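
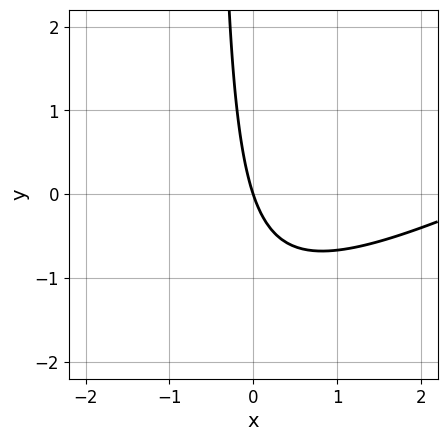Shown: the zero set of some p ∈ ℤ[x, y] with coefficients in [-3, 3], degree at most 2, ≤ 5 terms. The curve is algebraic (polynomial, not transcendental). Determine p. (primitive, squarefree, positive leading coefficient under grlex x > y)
The degree is 2 — the shape is more complex than any degree-1 curve.
Checking where it meets the axes: it crosses the x-axis at the gridline x = 0; it meets the y-axis at y = 0 (among the integer gridlines).
These observations pin down the coefficients.

x^2 - 2*x*y - 3*x - y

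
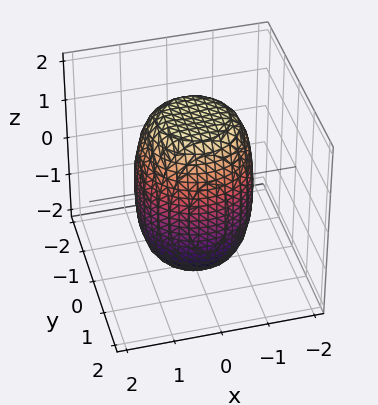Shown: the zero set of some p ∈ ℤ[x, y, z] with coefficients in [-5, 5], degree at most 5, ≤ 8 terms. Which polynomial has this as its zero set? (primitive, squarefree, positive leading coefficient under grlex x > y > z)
2*x^4 + 4*x^2*y^2 + 2*y^4 - x^2 - y^2 + z^2 - 3

(a) The degree is 4 — the shape is more complex than any degree-3 surface.
(b) Symmetries: every cross-section ⟂ z is a circle, so x, y appear only via x² + y².
(c) Observable constraints: a circular section at z = 1 has radius between 1 and 2.
(d) Together with the visible shape, these determine p as stated.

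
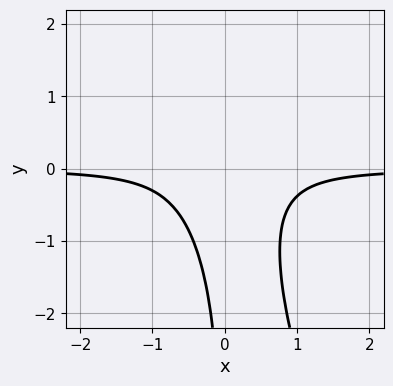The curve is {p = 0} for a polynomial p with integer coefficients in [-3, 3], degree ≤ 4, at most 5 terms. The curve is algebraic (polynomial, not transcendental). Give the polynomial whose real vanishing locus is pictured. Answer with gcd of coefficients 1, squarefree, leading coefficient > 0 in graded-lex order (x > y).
(a) deg p = 3.
(b) From the visible intercepts: it misses every integer gridline on the x-axis; the curve avoids every integer y-axis point in the box.
(c) These observations pin down the coefficients.

3*x^2*y + x*y^2 + 1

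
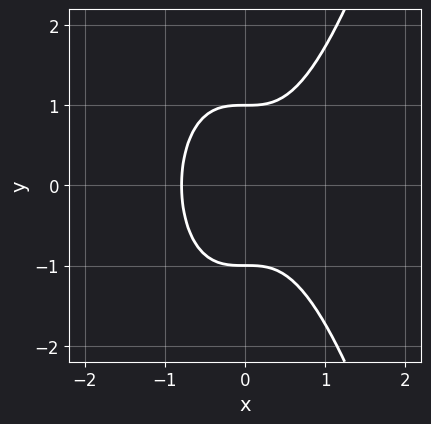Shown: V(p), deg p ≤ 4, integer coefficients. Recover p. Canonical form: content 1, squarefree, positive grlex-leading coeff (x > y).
(a) Degree: a generic line meets the curve in up to 3 points, so deg p = 3.
(b) Symmetries: it's symmetric under y → −y, forcing even powers of y.
(c) From the visible intercepts: the y-axis gridline crossings are at y ∈ {-1, 1}.
(d) The integer polynomial consistent with all of this is the stated p.

2*x^3 - y^2 + 1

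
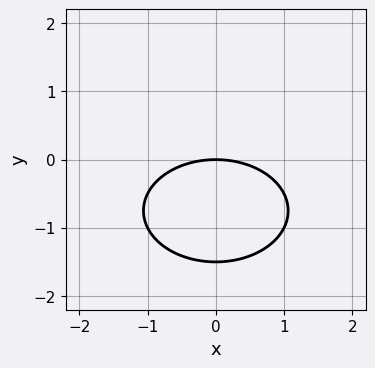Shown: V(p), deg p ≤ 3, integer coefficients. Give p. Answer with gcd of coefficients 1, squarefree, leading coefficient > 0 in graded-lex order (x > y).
(a) The degree is 2 — a generic line meets the curve in up to 2 points.
(b) Symmetries: the x ↦ −x reflection is a symmetry, so x appears only in even powers.
(c) Checking where it meets the axes: one x-axis crossing is at x = 0; it meets the y-axis at y = 0 (among the integer gridlines).
(d) Matching integer coefficients to the picture gives p.

x^2 + 2*y^2 + 3*y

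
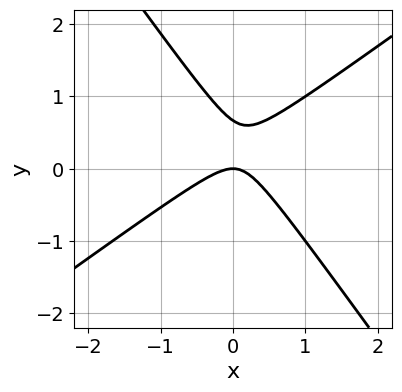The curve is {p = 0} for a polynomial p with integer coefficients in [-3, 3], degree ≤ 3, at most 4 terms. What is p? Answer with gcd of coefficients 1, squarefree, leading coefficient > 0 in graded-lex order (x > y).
3*x^2 - 2*x*y - 3*y^2 + 2*y

(a) deg p = 2.
(b) From the visible intercepts: one x-axis crossing is at x = 0; it crosses the y-axis at the gridline y = 0.
(c) The integer polynomial consistent with all of this is the stated p.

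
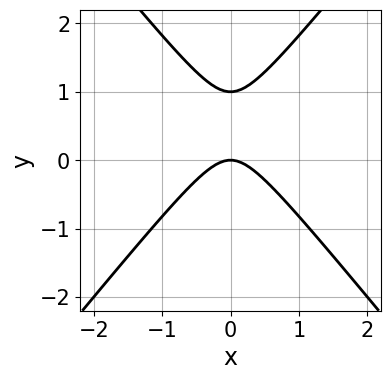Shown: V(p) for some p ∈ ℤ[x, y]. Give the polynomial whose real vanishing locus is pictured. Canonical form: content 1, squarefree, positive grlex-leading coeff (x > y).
3*x^2 - 2*y^2 + 2*y

(a) Degree: the shape is more complex than any degree-1 curve, so deg p = 2.
(b) Symmetries: it's symmetric under x → −x, forcing even powers of x.
(c) From the visible intercepts: it meets the x-axis at x = 0 (among the integer gridlines); among the integer gridlines, it crosses the y-axis at y ∈ {0, 1}.
(d) Putting this together gives p.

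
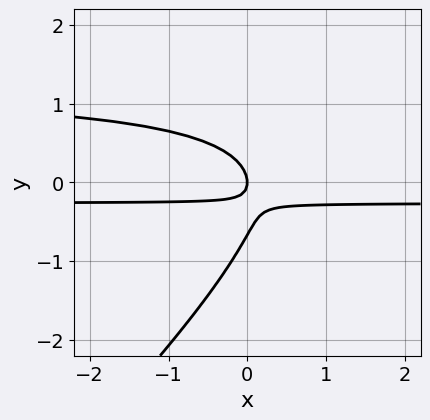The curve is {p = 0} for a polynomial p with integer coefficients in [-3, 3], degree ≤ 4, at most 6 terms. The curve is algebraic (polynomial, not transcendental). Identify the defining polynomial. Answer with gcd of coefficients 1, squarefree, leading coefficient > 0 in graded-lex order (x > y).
First, deg p = 3. A generic line meets the curve in up to 3 points.
Next, checking where it meets the axes: one x-axis crossing is at x = 0; it crosses the y-axis at the gridline y = 0.
Finally, matching integer coefficients to the picture gives p.

3*x*y^2 - 3*y^3 - 3*x*y - 2*y^2 - x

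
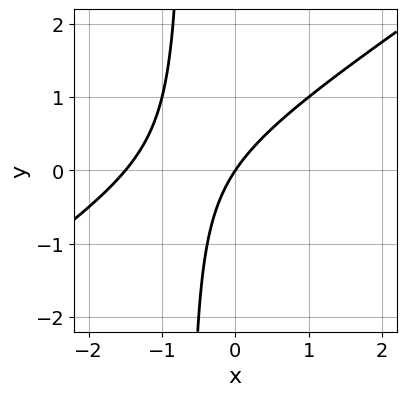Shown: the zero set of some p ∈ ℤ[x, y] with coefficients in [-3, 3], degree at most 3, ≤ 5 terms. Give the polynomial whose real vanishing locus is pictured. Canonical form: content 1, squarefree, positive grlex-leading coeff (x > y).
2*x^2 - 3*x*y + 3*x - 2*y

1. deg p = 2. A generic line meets the curve in up to 2 points.
2. From the visible intercepts: it meets the y-axis at y = 0 (among the integer gridlines); it crosses the x-axis at the gridline x = 0.
3. Fitting integer coefficients to these (and the overall shape) gives p.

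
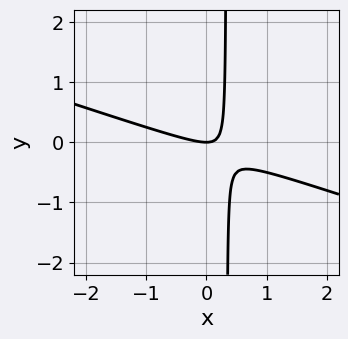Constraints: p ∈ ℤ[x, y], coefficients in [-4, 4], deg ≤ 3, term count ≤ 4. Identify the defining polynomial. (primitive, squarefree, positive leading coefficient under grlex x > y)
(a) The degree is 2 — the shape is more complex than any degree-1 curve.
(b) Observable constraints: it meets the x-axis at x = 0 (among the integer gridlines); it crosses the y-axis at the gridline y = 0.
(c) Putting this together gives p.

x^2 + 3*x*y - y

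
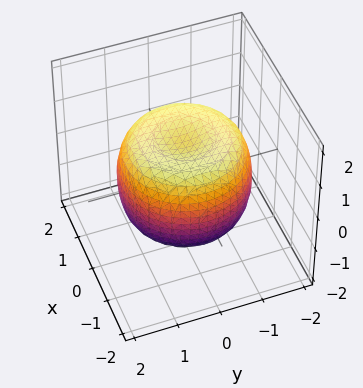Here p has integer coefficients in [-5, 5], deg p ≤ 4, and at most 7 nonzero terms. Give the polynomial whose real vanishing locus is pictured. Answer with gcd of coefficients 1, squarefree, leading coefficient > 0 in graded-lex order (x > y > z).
First, the degree is 4 — a generic line meets the surface in up to 4 points.
Then, symmetries: rotational symmetry about the z-axis ⇒ p depends on x, y only through x² + y².
Then, checking where it meets the axes: the z-axis gridline crossings are at z ∈ {-1, 1}; a circular section at z = 1 has radius between 1 and 2.
Finally, these observations pin down the coefficients.

2*x^4 + 4*x^2*y^2 + 2*y^4 - 3*x^2 - 3*y^2 + 3*z^2 - 3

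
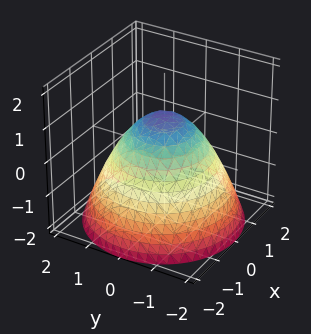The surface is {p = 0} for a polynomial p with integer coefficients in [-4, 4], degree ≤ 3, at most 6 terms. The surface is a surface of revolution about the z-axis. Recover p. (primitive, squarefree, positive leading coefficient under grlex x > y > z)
The degree is 2 — no degree-1 surface has this shape.
Symmetries: the surface is invariant under rotation about z: p = q(x² + y², z).
From the visible intercepts: a circular section at z = -1 has radius between 1 and 2; it crosses the z-axis at the gridline z = 1.
Fitting integer coefficients to these (and the overall shape) gives p.

2*x^2 + 2*y^2 + 3*z - 3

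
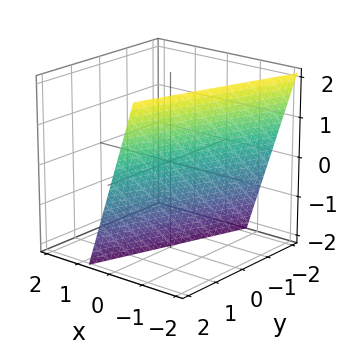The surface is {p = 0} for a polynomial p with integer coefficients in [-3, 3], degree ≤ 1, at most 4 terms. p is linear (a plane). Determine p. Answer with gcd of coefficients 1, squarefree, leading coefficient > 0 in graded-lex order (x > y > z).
deg p = 1. Every cross-section is a straight line — this is a plane.
Reading off the gridlines: it meets the z-axis at z = -2 (among the integer gridlines); one y-axis crossing is at y = 2.
Putting this together gives p.

3*x - y + z + 2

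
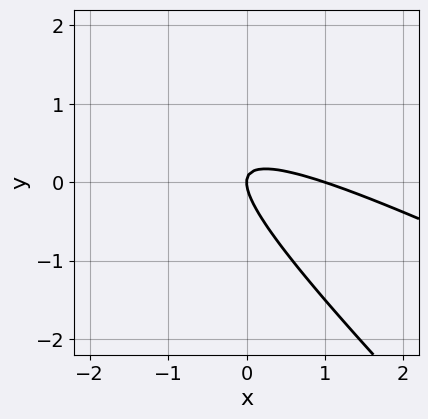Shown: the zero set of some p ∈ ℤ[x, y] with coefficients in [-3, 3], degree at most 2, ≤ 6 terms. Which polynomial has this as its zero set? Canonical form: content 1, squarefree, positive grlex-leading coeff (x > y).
Degree: a generic line meets the curve in up to 2 points, so deg p = 2.
Reading off the gridlines: it meets the y-axis at y = 0 (among the integer gridlines); among the integer gridlines, it crosses the x-axis at x ∈ {0, 1}.
Solving for integer coefficients yields p as stated.

x^2 + 3*x*y + 2*y^2 - x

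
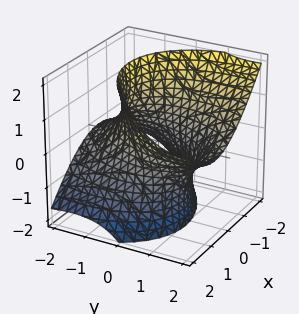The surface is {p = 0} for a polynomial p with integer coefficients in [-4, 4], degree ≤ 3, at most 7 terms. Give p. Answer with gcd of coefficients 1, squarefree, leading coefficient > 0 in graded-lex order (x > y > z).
(a) Degree: the shape is more complex than any degree-1 surface, so deg p = 2.
(b) From the axis intercepts and sections: the surface avoids every integer z-axis point in the box.
(c) Together with the visible shape, these determine p as stated.

2*x^2 - x*y + y^2 - 3*y*z - z^2 - 3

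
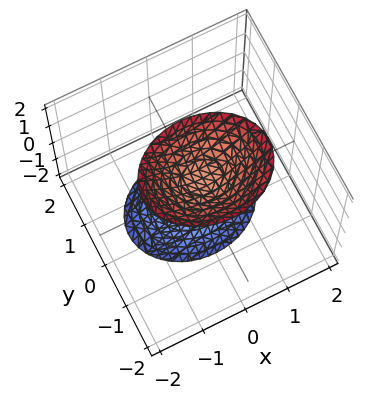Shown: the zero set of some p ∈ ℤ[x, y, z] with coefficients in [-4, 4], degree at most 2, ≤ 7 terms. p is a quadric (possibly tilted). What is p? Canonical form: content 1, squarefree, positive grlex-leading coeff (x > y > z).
2*x^2 + 3*y^2 + y*z - z^2 + 1

The picture has 2 separate pieces. They look like related sheets of one shape, so recover p as a whole.
The degree is 2 — no degree-1 surface has this shape.
Observable constraints: no y-intercept at any integer in the box; among the integer gridlines, it crosses the z-axis at z ∈ {-1, 1}; it misses every integer gridline on the x-axis.
Fitting integer coefficients to these (and the overall shape) gives p.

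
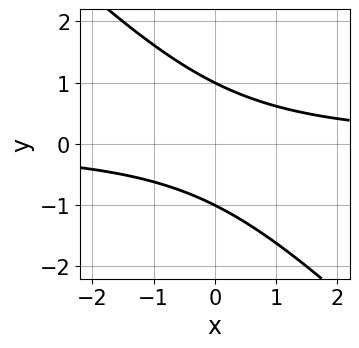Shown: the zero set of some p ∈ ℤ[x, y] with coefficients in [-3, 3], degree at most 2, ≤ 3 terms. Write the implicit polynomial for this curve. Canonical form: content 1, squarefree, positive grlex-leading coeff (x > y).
x*y + y^2 - 1

deg p = 2. The shape is more complex than any degree-1 curve.
From the visible intercepts: among the integer gridlines, it crosses the y-axis at y ∈ {-1, 1}; no x-intercept at any integer in the box.
Together with the visible shape, these determine p as stated.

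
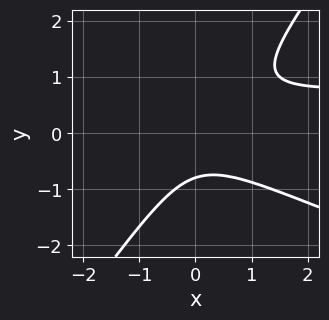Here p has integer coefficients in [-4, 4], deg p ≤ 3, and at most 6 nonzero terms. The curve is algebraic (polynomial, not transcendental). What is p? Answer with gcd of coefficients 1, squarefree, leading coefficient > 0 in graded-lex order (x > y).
First, deg p = 3.
Then, against the integer gridlines: it misses every integer gridline on the x-axis.
Finally, together with the visible shape, these determine p as stated.

x^2*y + 2*x*y^2 - 2*y^3 - x^2 - 1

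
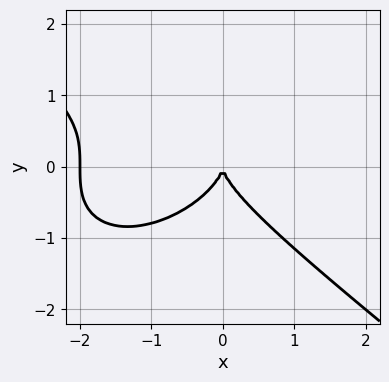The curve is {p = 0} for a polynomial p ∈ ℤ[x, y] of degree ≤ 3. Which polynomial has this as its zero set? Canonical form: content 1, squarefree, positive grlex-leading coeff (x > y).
1. The degree is 3 — no degree-2 curve has this shape.
2. From the axis intercepts and sections: among the integer gridlines, it crosses the x-axis at x ∈ {-2, 0}; one y-axis crossing is at y = 0.
3. Matching integer coefficients to the picture gives p.

x^3 + 2*y^3 + 2*x^2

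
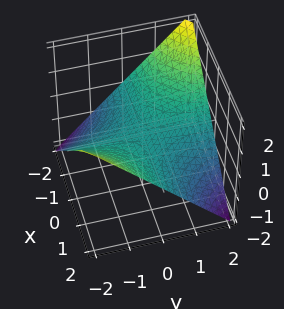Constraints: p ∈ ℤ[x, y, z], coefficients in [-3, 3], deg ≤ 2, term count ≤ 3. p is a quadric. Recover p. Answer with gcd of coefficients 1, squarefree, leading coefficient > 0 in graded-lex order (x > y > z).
(a) The degree is 2 — a saddle surface; a quadric.
(b) Reading off the gridlines: every point of the y-axis in the box is on the surface; it meets the z-axis at z = 0 (among the integer gridlines); every point of the x-axis in the box is on the surface.
(c) Fitting integer coefficients to these (and the overall shape) gives p.

x*y + 2*z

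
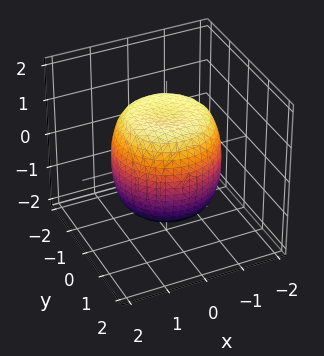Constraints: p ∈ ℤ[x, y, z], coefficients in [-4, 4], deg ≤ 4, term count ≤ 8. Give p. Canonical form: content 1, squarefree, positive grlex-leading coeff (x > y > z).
2*x^4 + 4*x^2*y^2 + 2*y^4 - 2*x^2 - 2*y^2 + 2*z^2 - 3

(a) deg p = 4.
(b) Symmetry: the surface is invariant under rotation about z: p = q(x² + y², z).
(c) Against the integer gridlines: a circular section at z = 1 has radius between 1 and 2.
(d) Matching integer coefficients to the picture gives p.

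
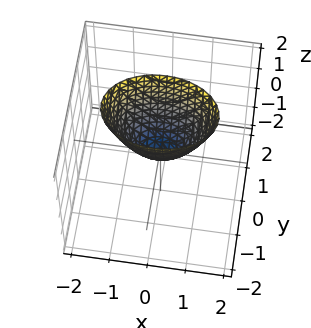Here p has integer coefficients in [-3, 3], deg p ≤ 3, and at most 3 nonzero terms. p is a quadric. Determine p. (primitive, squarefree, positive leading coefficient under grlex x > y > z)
First, deg p = 2. A single bowl opening along one axis; a quadric.
Next, symmetries: it's symmetric under x → −x, forcing even powers of x; mirror symmetry y ↦ −y ⇒ only even powers of y.
Then, reading off the gridlines: it crosses the z-axis at the gridline z = 0; it crosses the x-axis at the gridline x = 0; it crosses the y-axis at the gridline y = 0.
Finally, matching integer coefficients to the picture gives p.

x^2 + 2*y^2 - z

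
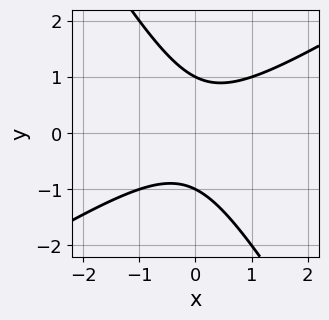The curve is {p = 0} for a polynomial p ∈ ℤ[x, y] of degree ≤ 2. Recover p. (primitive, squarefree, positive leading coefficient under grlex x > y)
Degree: a generic line meets the curve in up to 2 points, so deg p = 2.
Observable constraints: it misses every integer gridline on the x-axis; among the integer gridlines, it crosses the y-axis at y ∈ {-1, 1}.
These observations pin down the coefficients.

x^2 - x*y - y^2 + 1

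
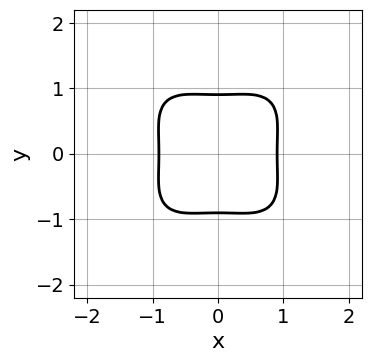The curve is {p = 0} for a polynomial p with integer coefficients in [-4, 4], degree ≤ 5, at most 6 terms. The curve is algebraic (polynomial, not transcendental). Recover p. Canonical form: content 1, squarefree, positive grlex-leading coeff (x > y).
(a) Degree: a generic line meets the curve in up to 4 points, so deg p = 4.
(b) Symmetries: mirror symmetry y ↦ −y ⇒ only even powers of y; the x ↦ −x reflection is a symmetry, so x appears only in even powers.
(c) Putting this together gives p.

3*x^4 - x^2*y^2 + 3*y^4 - 2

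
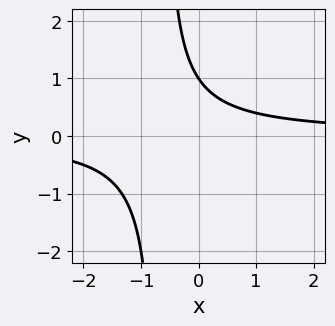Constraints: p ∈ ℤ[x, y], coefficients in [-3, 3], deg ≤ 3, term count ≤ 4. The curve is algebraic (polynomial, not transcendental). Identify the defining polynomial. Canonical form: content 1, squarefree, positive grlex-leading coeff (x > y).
(a) deg p = 2. A generic line meets the curve in up to 2 points.
(b) From the axis intercepts and sections: it misses every integer gridline on the x-axis; it crosses the y-axis at the gridline y = 1.
(c) Solving for integer coefficients yields p as stated.

3*x*y + 2*y - 2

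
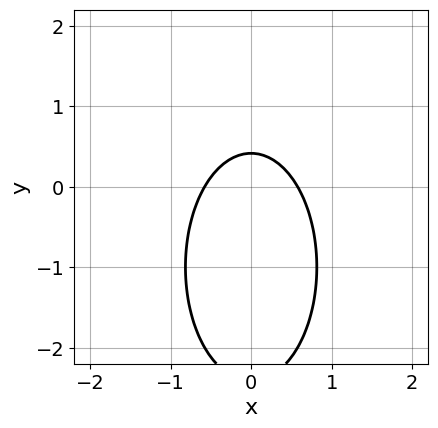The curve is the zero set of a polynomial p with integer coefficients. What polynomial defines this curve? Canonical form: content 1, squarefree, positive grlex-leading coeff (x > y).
1. The degree is 2 — the shape is more complex than any degree-1 curve.
2. Symmetries: mirror symmetry x ↦ −x ⇒ only even powers of x.
3. Matching integer coefficients to the picture gives p.

3*x^2 + y^2 + 2*y - 1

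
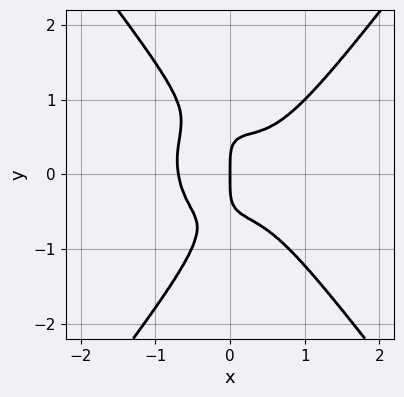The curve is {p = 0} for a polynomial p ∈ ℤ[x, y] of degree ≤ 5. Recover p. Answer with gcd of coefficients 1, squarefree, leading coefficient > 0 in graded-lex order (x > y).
3*x^4 - y^4 - x^2*y - 2*x*y^2 + x

1. The degree is 4 — a generic line meets the curve in up to 4 points.
2. From the visible intercepts: it crosses the x-axis at the gridline x = 0; one y-axis crossing is at y = 0.
3. Fitting integer coefficients to these (and the overall shape) gives p.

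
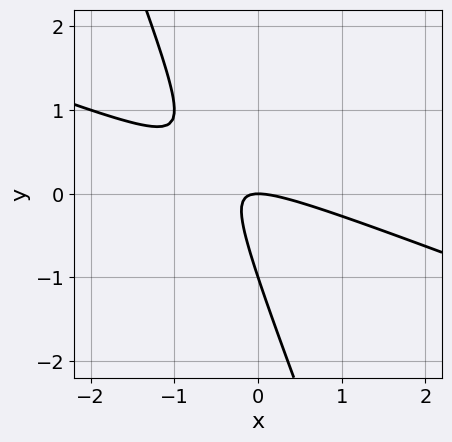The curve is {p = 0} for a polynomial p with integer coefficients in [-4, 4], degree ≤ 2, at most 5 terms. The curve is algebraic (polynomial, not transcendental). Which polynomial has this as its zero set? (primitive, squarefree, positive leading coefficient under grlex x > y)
x^2 + 3*x*y + y^2 + y

Degree: the shape is more complex than any degree-1 curve, so deg p = 2.
Checking where it meets the axes: it crosses the x-axis at the gridline x = 0; the y-axis gridline crossings are at y ∈ {-1, 0}.
Together with the visible shape, these determine p as stated.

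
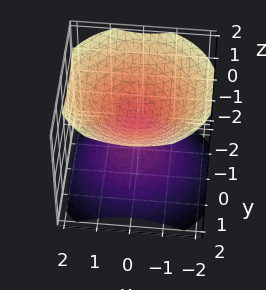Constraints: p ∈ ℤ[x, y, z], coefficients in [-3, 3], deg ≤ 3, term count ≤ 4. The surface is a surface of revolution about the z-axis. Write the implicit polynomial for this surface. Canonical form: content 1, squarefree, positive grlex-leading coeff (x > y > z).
1. There are 2 components. They look like related sheets of one shape, so recover p as a whole.
2. The degree is 2 — the shape is more complex than any degree-1 surface.
3. Symmetries: the surface is invariant under rotation about z: p = q(x² + y², z).
4. From the visible intercepts: the surface avoids every integer y-axis point in the box; a circular section at z = -1 has radius exactly 1; the surface avoids every integer x-axis point in the box.
5. Matching integer coefficients to the picture gives p.

2*x^2 + 2*y^2 - 3*z^2 + 1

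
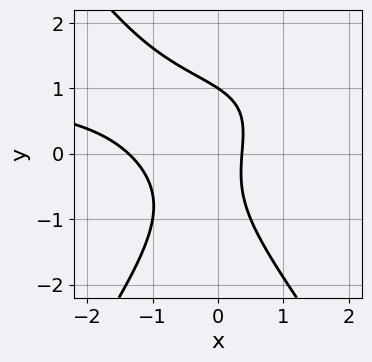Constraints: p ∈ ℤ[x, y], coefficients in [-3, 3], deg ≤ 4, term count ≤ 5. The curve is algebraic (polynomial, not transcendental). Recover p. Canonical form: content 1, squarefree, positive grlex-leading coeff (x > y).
2*x^2*y - y^3 - 2*x^2 - 2*x + 1

First, deg p = 3. No degree-2 curve has this shape.
Next, observable constraints: one y-axis crossing is at y = 1.
Finally, these observations pin down the coefficients.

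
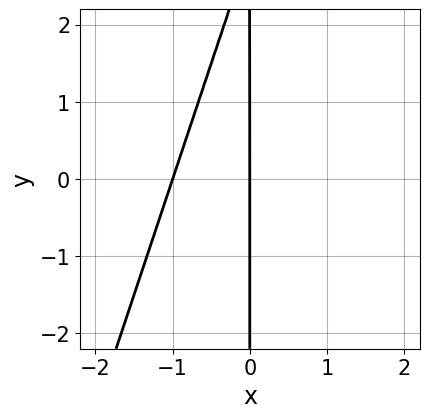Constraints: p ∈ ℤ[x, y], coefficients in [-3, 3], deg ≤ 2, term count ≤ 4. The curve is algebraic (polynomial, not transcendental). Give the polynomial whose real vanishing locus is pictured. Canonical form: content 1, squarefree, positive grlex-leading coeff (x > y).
3*x^2 - x*y + 3*x

deg p = 2. The shape is more complex than any degree-1 curve.
Observable constraints: the x-axis gridline crossings are at x ∈ {-1, 0}; the visible y-axis segment lies entirely on the curve.
Together with the visible shape, these determine p as stated.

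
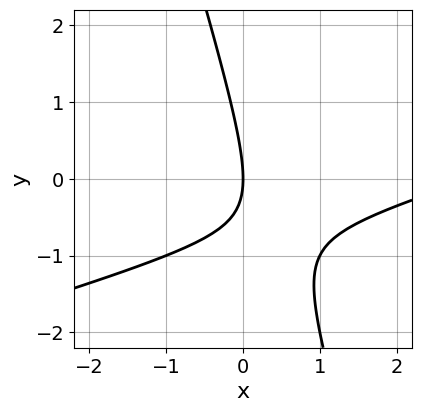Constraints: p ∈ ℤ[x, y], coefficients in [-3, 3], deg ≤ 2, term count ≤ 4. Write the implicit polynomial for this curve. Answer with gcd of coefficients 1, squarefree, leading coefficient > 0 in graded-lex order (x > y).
deg p = 2. A generic line meets the curve in up to 2 points.
From the axis intercepts and sections: it crosses the x-axis at the gridline x = 0; one y-axis crossing is at y = 0.
These observations pin down the coefficients.

x^2 - 3*x*y - y^2 - 3*x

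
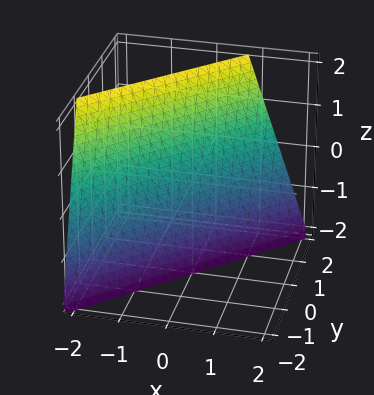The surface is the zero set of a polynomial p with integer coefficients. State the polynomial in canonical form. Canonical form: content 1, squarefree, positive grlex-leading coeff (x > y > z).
3*x - 3*y + z + 2

1. Degree: the surface is flat (a plane), so deg p = 1.
2. Reading off the gridlines: one z-axis crossing is at z = -2.
3. Solving for integer coefficients yields p as stated.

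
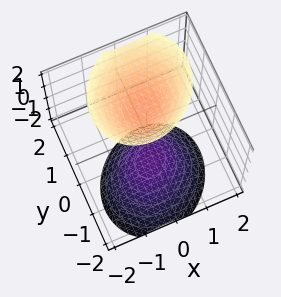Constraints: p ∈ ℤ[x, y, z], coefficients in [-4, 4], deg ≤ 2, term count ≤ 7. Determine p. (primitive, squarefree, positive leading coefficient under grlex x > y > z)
3*x^2 - x*y + 3*y^2 - 2*y*z - 2*z^2 + 3

The picture has 2 separate pieces.
deg p = 2.
Against the integer gridlines: it misses every integer gridline on the y-axis; it misses every integer gridline on the x-axis.
Matching integer coefficients to the picture gives p.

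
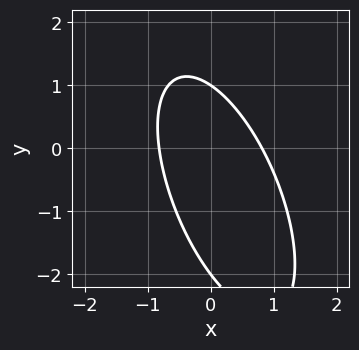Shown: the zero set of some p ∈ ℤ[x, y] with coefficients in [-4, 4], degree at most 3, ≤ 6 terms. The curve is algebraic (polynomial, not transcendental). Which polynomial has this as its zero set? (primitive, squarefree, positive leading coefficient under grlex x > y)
First, degree: the shape is more complex than any degree-1 curve, so deg p = 2.
Next, checking where it meets the axes: the y-axis gridline crossings are at y ∈ {-2, 1}.
Finally, together with the visible shape, these determine p as stated.

3*x^2 + 2*x*y + y^2 + y - 2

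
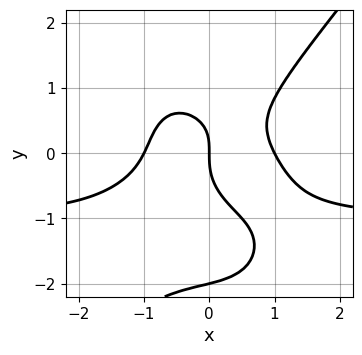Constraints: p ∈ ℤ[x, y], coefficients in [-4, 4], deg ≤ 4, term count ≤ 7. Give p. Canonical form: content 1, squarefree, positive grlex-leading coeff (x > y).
Degree: the shape is more complex than any degree-3 curve, so deg p = 4.
Reading off the gridlines: among the integer gridlines, it crosses the x-axis at x ∈ {-1, 0, 1}; the y-axis gridline crossings are at y ∈ {-2, 0}.
Fitting integer coefficients to these (and the overall shape) gives p.

2*x^3*y - y^4 + 2*x^3 - 2*y^3 - 2*x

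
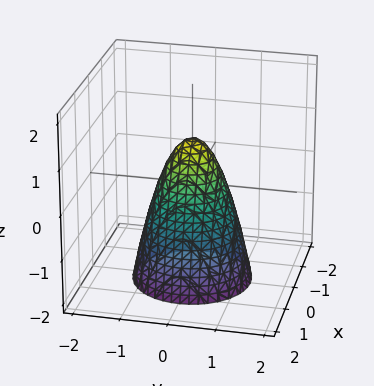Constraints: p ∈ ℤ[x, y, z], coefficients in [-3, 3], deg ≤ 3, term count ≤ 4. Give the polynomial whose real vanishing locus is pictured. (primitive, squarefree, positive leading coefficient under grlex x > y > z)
First, deg p = 2.
Next, symmetries: the surface is invariant under rotation about z: p = q(x² + y², z).
Next, against the integer gridlines: a circular section at z = 0 has radius between 0 and 1; it crosses the z-axis at the gridline z = 1.
Finally, solving for integer coefficients yields p as stated.

2*x^2 + 2*y^2 + z - 1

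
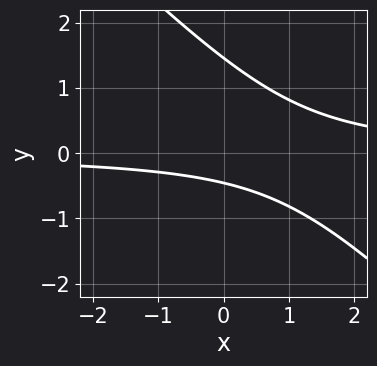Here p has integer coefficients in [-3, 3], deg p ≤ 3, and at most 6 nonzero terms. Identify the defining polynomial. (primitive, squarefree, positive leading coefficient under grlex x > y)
1. The degree is 2 — the shape is more complex than any degree-1 curve.
2. Checking where it meets the axes: the curve avoids every integer x-axis point in the box.
3. Assembling these constraints gives the stated polynomial.

3*x*y + 3*y^2 - 3*y - 2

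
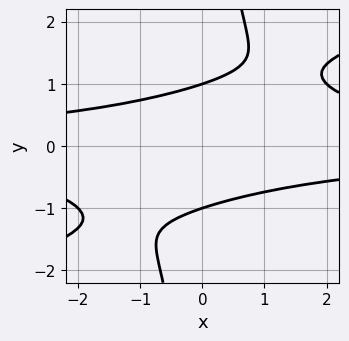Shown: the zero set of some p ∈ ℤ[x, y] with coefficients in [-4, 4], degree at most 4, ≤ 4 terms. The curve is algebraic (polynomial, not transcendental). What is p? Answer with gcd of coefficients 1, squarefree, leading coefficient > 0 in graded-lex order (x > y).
x^2*y^2 - 2*x*y^3 + 3*y^2 - 3

First, degree: a generic line meets the curve in up to 4 points, so deg p = 4.
Then, from the axis intercepts and sections: the y-axis gridline crossings are at y ∈ {-1, 1}; no x-intercept at any integer in the box.
Finally, putting this together gives p.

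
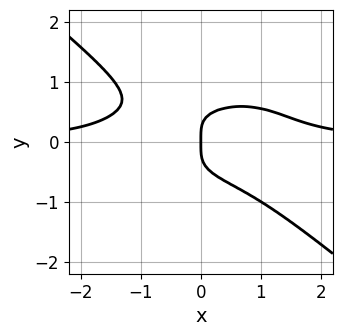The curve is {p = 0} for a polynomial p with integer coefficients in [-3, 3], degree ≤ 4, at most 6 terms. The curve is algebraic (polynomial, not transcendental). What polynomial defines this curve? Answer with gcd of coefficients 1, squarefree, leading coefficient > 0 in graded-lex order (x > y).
x^3*y + x*y^3 + 3*y^4 - x

deg p = 4. A generic line meets the curve in up to 4 points.
From the axis intercepts and sections: one x-axis crossing is at x = 0; one y-axis crossing is at y = 0.
The integer polynomial consistent with all of this is the stated p.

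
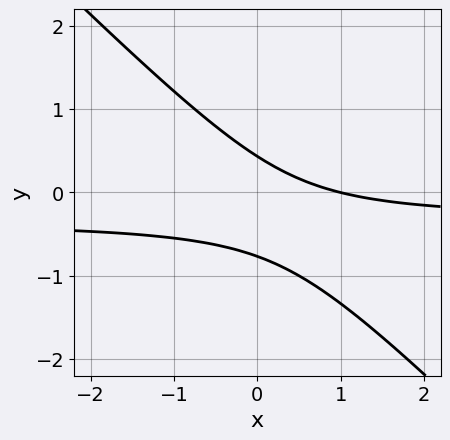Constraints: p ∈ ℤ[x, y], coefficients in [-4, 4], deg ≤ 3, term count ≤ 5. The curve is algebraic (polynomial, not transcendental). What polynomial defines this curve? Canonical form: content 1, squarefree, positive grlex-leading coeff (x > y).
3*x*y + 3*y^2 + x + y - 1

Degree: the shape is more complex than any degree-1 curve, so deg p = 2.
Checking where it meets the axes: it crosses the x-axis at the gridline x = 1.
These observations pin down the coefficients.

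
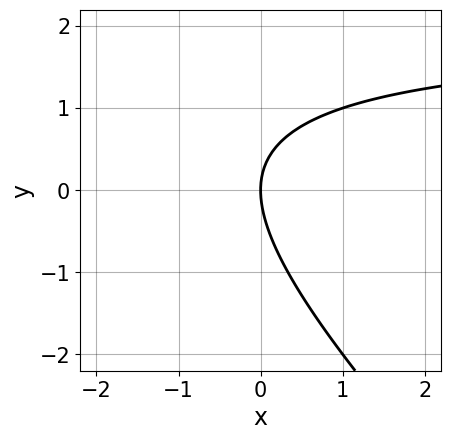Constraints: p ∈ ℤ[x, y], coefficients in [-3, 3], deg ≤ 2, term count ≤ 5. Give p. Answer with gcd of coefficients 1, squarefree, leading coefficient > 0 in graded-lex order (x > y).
x*y + y^2 - 2*x

(a) The degree is 2 — a generic line meets the curve in up to 2 points.
(b) Observable constraints: it meets the y-axis at y = 0 (among the integer gridlines); one x-axis crossing is at x = 0.
(c) Together with the visible shape, these determine p as stated.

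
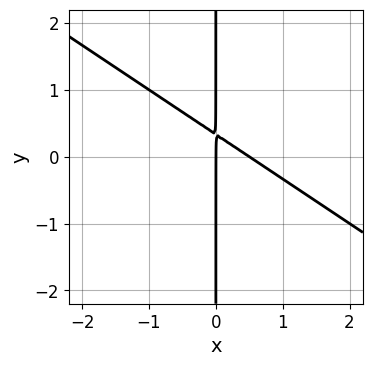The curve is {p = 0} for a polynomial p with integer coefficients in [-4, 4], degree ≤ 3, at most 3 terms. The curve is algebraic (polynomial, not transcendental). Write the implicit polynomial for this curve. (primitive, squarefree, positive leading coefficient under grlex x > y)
First, the degree is 2 — a generic line meets the curve in up to 2 points.
Next, observable constraints: the visible y-axis segment lies entirely on the curve; it crosses the x-axis at the gridline x = 0.
Finally, the integer polynomial consistent with all of this is the stated p.

2*x^2 + 3*x*y - x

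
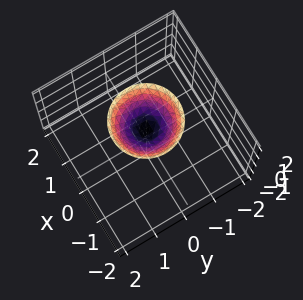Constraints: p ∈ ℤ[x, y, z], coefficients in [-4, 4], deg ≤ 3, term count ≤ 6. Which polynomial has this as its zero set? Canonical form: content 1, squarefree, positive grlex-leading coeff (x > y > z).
x^2 + y^2 - z + 1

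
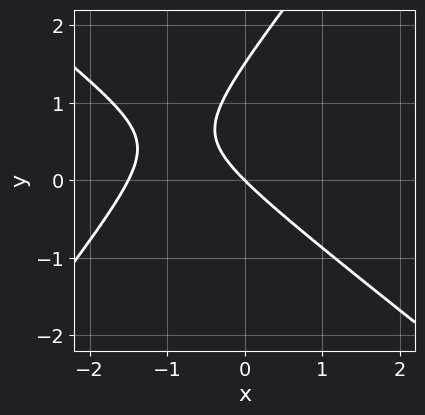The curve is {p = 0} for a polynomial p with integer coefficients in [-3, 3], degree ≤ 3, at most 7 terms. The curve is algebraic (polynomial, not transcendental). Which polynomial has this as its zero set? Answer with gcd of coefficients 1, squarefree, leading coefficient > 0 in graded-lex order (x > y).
2*x^2 + x*y - 2*y^2 + 3*x + 3*y

1. The degree is 2 — a generic line meets the curve in up to 2 points.
2. Checking where it meets the axes: it crosses the y-axis at the gridline y = 0; one x-axis crossing is at x = 0.
3. Matching integer coefficients to the picture gives p.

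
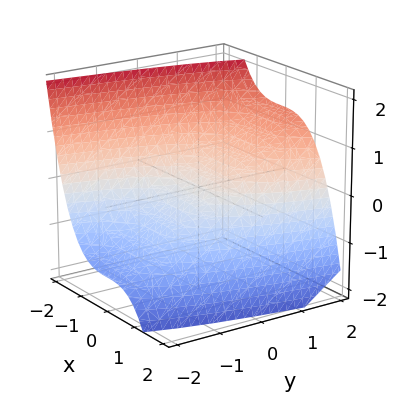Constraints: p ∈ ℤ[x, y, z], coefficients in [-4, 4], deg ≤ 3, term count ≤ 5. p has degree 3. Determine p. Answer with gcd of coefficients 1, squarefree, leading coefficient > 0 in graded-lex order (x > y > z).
x^3 - 2*y + 3*z

First, the degree is 3 — a generic line meets the surface in up to 3 points.
Next, from the axis intercepts and sections: one x-axis crossing is at x = 0; it meets the z-axis at z = 0 (among the integer gridlines); it meets the y-axis at y = 0 (among the integer gridlines).
Finally, putting this together gives p.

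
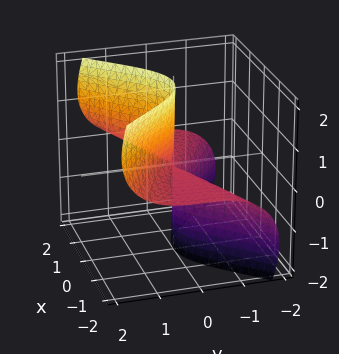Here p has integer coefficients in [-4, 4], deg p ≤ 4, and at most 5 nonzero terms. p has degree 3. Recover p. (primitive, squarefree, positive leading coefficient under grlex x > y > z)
1. deg p = 3.
2. Checking where it meets the axes: every point of the z-axis in the box is on the surface; every point of the x-axis in the box is on the surface; it crosses the y-axis at the gridline y = 0.
3. These observations pin down the coefficients.

2*x^2*z - y^3 - 2*y*z^2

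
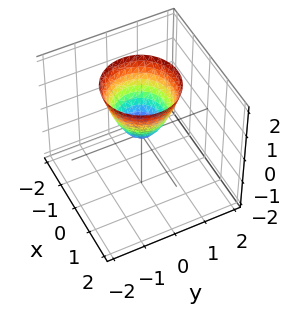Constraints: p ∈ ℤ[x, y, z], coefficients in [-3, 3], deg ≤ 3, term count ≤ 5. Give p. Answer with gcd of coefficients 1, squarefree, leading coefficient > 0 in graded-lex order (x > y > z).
3*x^2 + 3*y^2 - 2*z

(a) deg p = 2. A paraboloid; a quadric.
(b) By symmetry, the surface is invariant under rotation about z: p = q(x² + y², z).
(c) Reading off the gridlines: it meets the x-axis at x = 0 (among the integer gridlines); it crosses the y-axis at the gridline y = 0; it crosses the z-axis at the gridline z = 0; a circular section at z = 2 has radius between 1 and 2.
(d) The integer polynomial consistent with all of this is the stated p.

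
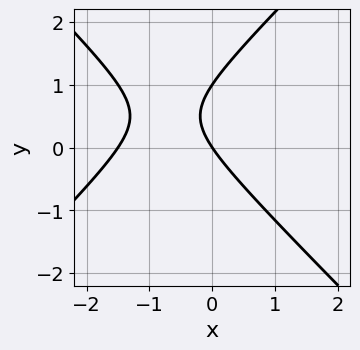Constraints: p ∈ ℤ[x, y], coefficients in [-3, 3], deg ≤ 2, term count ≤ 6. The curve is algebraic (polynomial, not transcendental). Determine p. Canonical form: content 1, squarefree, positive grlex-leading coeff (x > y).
2*x^2 - 2*y^2 + 3*x + 2*y

deg p = 2. A generic line meets the curve in up to 2 points.
Observable constraints: it crosses the x-axis at the gridline x = 0; the y-axis gridline crossings are at y ∈ {0, 1}.
Putting this together gives p.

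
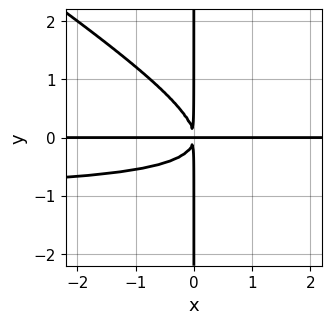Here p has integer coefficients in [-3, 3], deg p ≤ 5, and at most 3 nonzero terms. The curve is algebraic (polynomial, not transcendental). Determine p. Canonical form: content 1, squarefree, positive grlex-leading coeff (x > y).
First, degree: the shape is more complex than any degree-3 curve, so deg p = 4.
Next, reading off the gridlines: the visible x-axis segment lies entirely on the curve; every point of the y-axis in the box is on the curve.
Finally, assembling these constraints gives the stated polynomial.

2*x^2*y^2 + 3*x*y^3 + 2*x^2*y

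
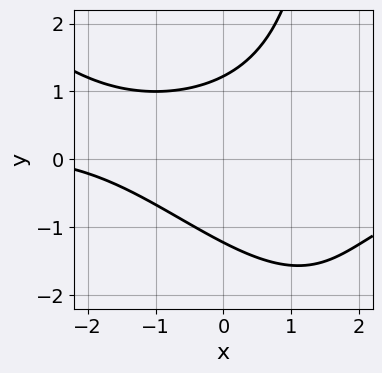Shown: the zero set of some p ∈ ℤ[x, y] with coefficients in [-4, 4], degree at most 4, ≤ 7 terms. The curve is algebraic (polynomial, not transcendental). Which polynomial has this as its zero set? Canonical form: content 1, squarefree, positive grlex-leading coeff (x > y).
x^2*y + x*y^2 - 2*y^2 + x + 3

(a) deg p = 3. The shape is more complex than any degree-2 curve.
(b) Against the integer gridlines: the curve avoids every integer x-axis point in the box.
(c) Putting this together gives p.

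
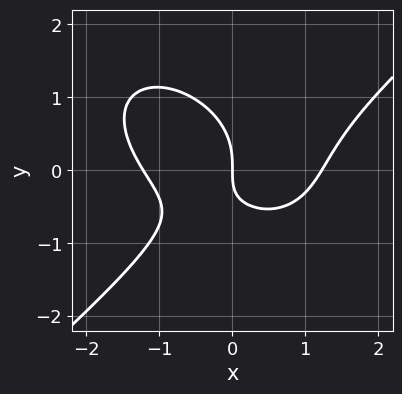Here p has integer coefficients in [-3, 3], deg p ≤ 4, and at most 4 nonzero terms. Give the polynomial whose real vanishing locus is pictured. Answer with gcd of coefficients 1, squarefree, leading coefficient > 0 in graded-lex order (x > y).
1. deg p = 3.
2. Checking where it meets the axes: one y-axis crossing is at y = 0; it crosses the x-axis at the gridline x = 0.
3. Matching integer coefficients to the picture gives p.

2*x^3 - 3*y^3 - 3*x*y - 3*x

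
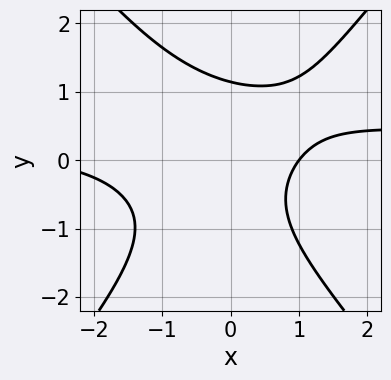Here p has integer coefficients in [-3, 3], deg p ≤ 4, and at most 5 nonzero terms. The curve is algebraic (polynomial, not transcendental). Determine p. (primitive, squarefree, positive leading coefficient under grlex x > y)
3*x^2*y - 2*y^3 - x^2 - 2*x + 3

1. The degree is 3 — no degree-2 curve has this shape.
2. Reading off the gridlines: it crosses the x-axis at the gridline x = 1.
3. Solving for integer coefficients yields p as stated.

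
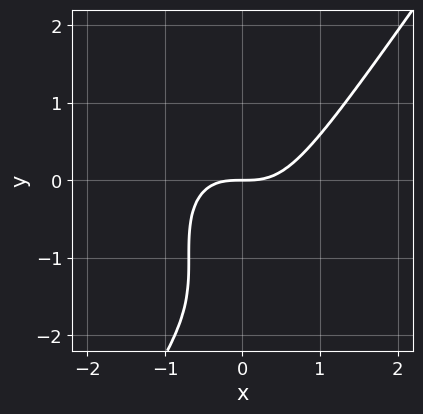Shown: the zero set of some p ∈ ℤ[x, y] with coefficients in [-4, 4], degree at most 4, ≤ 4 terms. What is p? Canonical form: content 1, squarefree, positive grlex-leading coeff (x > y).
(a) deg p = 3. The shape is more complex than any degree-2 curve.
(b) Against the integer gridlines: it crosses the x-axis at the gridline x = 0; it meets the y-axis at y = 0 (among the integer gridlines).
(c) Fitting integer coefficients to these (and the overall shape) gives p.

3*x^3 - y^3 - 3*y^2 - 3*y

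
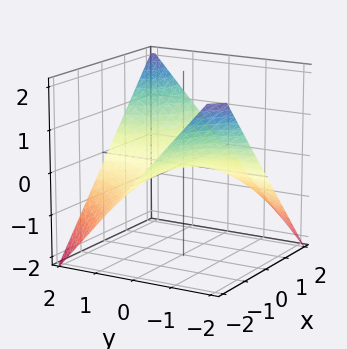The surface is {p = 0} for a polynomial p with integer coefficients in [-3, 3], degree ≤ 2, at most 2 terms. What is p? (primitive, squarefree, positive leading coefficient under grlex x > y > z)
x*y - 2*z

First, deg p = 2. A hyperbolic paraboloid; a quadric.
Next, observable constraints: the visible y-axis segment lies entirely on the surface; it crosses the z-axis at the gridline z = 0; every point of the x-axis in the box is on the surface.
Finally, fitting integer coefficients to these (and the overall shape) gives p.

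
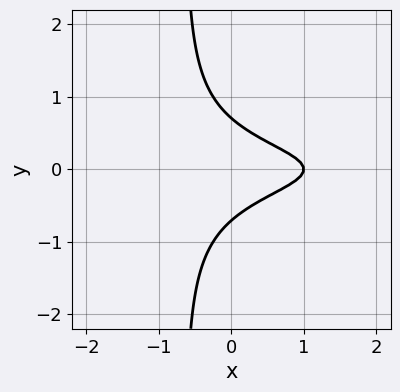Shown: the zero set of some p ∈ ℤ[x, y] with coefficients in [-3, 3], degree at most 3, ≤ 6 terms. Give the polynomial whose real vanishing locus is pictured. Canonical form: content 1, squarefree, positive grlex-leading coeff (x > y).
3*x*y^2 + 2*y^2 + x - 1

First, deg p = 3.
Then, symmetries: it's symmetric under y → −y, forcing even powers of y.
Next, reading off the gridlines: it crosses the x-axis at the gridline x = 1.
Finally, together with the visible shape, these determine p as stated.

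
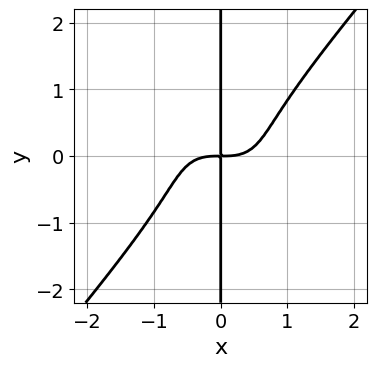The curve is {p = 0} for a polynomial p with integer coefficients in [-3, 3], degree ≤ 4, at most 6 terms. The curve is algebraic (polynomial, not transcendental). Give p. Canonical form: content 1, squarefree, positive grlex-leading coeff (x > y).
2*x^4 + x^3*y - 2*x*y^3 - 2*x*y

First, degree: a generic line meets the curve in up to 4 points, so deg p = 4.
Next, from the axis intercepts and sections: the visible y-axis segment lies entirely on the curve.
Finally, together with the visible shape, these determine p as stated.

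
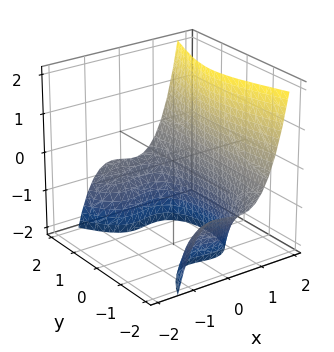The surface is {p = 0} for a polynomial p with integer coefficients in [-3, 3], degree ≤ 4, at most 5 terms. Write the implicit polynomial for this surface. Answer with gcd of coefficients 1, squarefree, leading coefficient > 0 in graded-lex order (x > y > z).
3*x^3 - y^2*z - x - 3

(a) Degree: no degree-2 surface has this shape, so deg p = 3.
(b) Against the integer gridlines: it misses every integer gridline on the y-axis; it misses every integer gridline on the z-axis.
(c) Putting this together gives p.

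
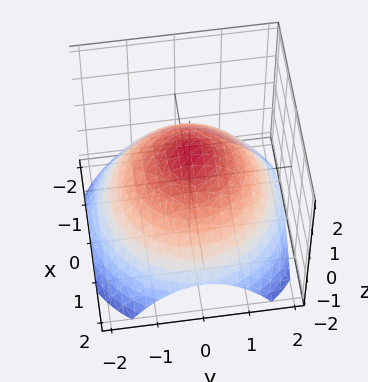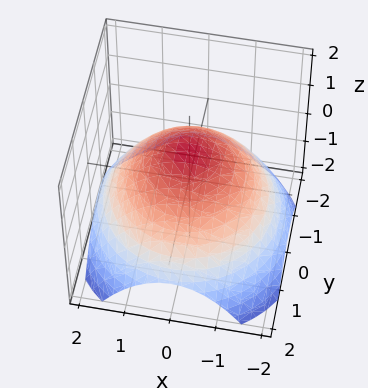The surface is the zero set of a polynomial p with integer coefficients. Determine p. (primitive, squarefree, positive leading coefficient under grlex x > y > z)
x^2 + y^2 + 2*z - 2

1. Degree: the shape is more complex than any degree-1 surface, so deg p = 2.
2. By symmetry, the surface is invariant under rotation about z: p = q(x² + y², z).
3. Reading off the gridlines: one z-axis crossing is at z = 1; a circular section at z = 0 has radius between 1 and 2.
4. These observations pin down the coefficients.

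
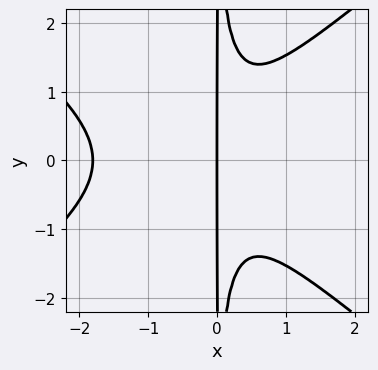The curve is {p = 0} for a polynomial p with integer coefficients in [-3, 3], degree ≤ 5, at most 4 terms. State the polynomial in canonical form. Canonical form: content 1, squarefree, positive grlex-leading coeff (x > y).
2*x^4 - 3*x^2*y^2 + 3*x^3 + 2*x

(a) Degree: a generic line meets the curve in up to 4 points, so deg p = 4.
(b) Symmetries: the y ↦ −y reflection is a symmetry, so y appears only in even powers.
(c) Observable constraints: one x-axis crossing is at x = 0; the visible y-axis segment lies entirely on the curve.
(d) These observations pin down the coefficients.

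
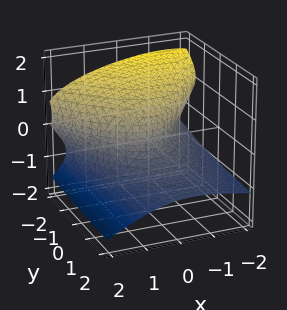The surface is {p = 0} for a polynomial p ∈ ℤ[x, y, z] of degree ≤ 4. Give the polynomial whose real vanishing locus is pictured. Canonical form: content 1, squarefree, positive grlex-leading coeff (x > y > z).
x*z^2 + 2*z^3 + x^2 + y*z + 2*y

Degree: a generic line meets the surface in up to 3 points, so deg p = 3.
From the axis intercepts and sections: it meets the y-axis at y = 0 (among the integer gridlines); one z-axis crossing is at z = 0; it meets the x-axis at x = 0 (among the integer gridlines).
Fitting integer coefficients to these (and the overall shape) gives p.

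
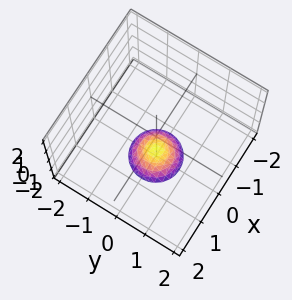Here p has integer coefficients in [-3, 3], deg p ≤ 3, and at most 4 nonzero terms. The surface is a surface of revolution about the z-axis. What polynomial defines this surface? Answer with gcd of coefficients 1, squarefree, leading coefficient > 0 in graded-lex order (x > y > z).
2*x^2 + 2*y^2 + 2*z + 3

(a) Degree: a generic line meets the surface in up to 2 points, so deg p = 2.
(b) Symmetries: rotational symmetry about the z-axis ⇒ p depends on x, y only through x² + y².
(c) From the visible intercepts: it misses every integer gridline on the y-axis; no x-intercept at any integer in the box; a circular section at z = -2 has radius between 0 and 1.
(d) These observations pin down the coefficients.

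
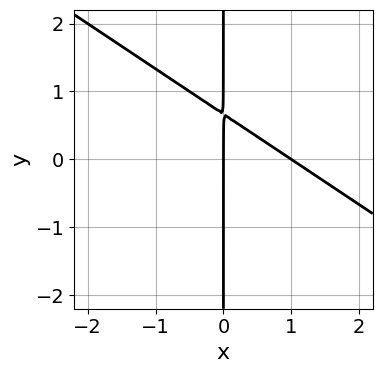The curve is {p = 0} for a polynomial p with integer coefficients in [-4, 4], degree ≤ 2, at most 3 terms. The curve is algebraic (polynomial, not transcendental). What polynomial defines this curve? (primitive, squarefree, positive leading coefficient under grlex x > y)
2*x^2 + 3*x*y - 2*x

(a) deg p = 2. No degree-1 curve has this shape.
(b) From the visible intercepts: the visible y-axis segment lies entirely on the curve; among the integer gridlines, it crosses the x-axis at x ∈ {0, 1}.
(c) Putting this together gives p.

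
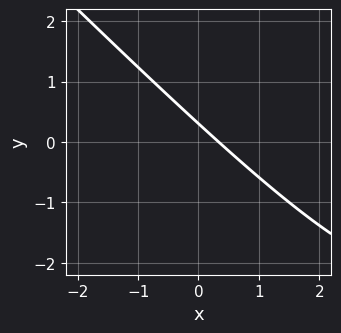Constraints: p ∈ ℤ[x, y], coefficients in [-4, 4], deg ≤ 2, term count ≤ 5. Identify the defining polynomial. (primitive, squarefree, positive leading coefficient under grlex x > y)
x*y + y^2 + 3*x + 3*y - 1

Degree: the shape is more complex than any degree-1 curve, so deg p = 2.
The integer polynomial consistent with all of this is the stated p.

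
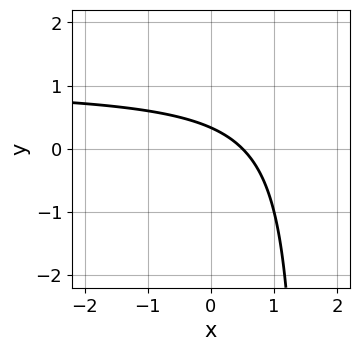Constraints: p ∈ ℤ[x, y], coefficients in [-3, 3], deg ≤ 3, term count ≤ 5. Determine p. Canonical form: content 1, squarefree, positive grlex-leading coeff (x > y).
2*x*y - 2*x - 3*y + 1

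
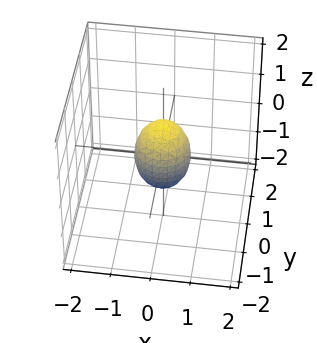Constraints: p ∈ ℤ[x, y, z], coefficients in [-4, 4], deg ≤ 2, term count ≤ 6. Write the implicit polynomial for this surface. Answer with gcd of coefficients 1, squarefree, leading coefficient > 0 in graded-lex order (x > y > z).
(a) deg p = 2.
(b) Symmetries: it's symmetric under z → −z, forcing even powers of z; rotational symmetry about the z-axis ⇒ p depends on x, y only through x² + y².
(c) Observable constraints: a circular section at z = 0 has radius between 0 and 1; among the integer gridlines, it crosses the z-axis at z ∈ {-1, 1}.
(d) These observations pin down the coefficients.

2*x^2 + 2*y^2 + z^2 - 1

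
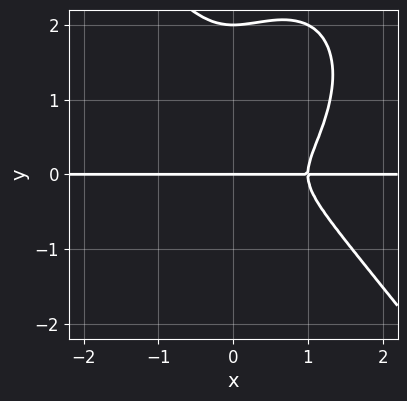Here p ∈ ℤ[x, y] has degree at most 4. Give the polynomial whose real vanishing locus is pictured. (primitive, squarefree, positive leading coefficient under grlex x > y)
2*x^3*y + y^4 - 2*x^2*y - 2*y^3

deg p = 4. A generic line meets the curve in up to 4 points.
Against the integer gridlines: the visible x-axis segment lies entirely on the curve; among the integer gridlines, it crosses the y-axis at y ∈ {0, 2}.
Together with the visible shape, these determine p as stated.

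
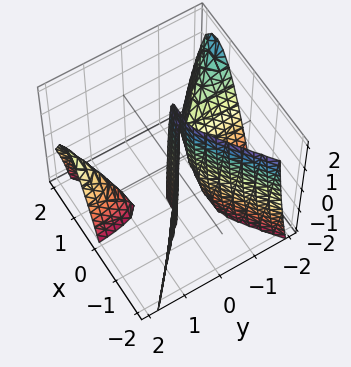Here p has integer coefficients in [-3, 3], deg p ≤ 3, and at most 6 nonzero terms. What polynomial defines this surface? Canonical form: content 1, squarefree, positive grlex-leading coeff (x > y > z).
2*x^3 - 3*x*y^2 + y^2*z + 2*y^2 + y

(a) The picture has 2 separate pieces. They look like related sheets of one shape, so recover p as a whole.
(b) Degree: the shape is more complex than any degree-2 surface, so deg p = 3.
(c) Checking where it meets the axes: it crosses the y-axis at the gridline y = 0; it crosses the x-axis at the gridline x = 0.
(d) Together with the visible shape, these determine p as stated. Check: (0, 0, -2) on the z-axis lies on the surface, and p(0, 0, -2) = 0. ✓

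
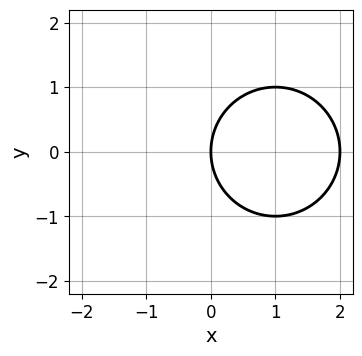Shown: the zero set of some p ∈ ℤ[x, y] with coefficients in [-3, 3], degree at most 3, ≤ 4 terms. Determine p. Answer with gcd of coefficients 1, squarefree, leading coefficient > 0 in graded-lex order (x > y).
x^2 + y^2 - 2*x

First, deg p = 2.
Then, symmetries: the y ↦ −y reflection is a symmetry, so y appears only in even powers.
Then, observable constraints: it crosses the y-axis at the gridline y = 0; the x-axis gridline crossings are at x ∈ {0, 2}.
Finally, assembling these constraints gives the stated polynomial.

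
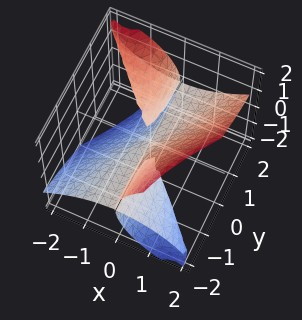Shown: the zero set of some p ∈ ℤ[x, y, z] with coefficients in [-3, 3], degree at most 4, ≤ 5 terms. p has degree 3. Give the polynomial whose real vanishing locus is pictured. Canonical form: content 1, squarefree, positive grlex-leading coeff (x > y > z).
(a) There are 3 components. Treating them together as one polynomial.
(b) Degree: the shape is more complex than any degree-2 surface, so deg p = 3.
(c) Against the integer gridlines: it meets the z-axis at z = 0 (among the integer gridlines); every point of the y-axis in the box is on the surface; one x-axis crossing is at x = 0.
(d) Assembling these constraints gives the stated polynomial.

x^3 - 2*x*y*z - z^3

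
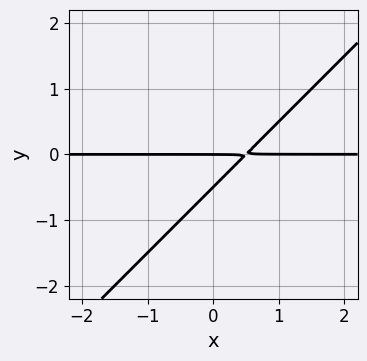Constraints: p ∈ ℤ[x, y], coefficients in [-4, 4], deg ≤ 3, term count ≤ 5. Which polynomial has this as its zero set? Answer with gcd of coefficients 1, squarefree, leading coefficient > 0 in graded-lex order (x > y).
2*x*y - 2*y^2 - y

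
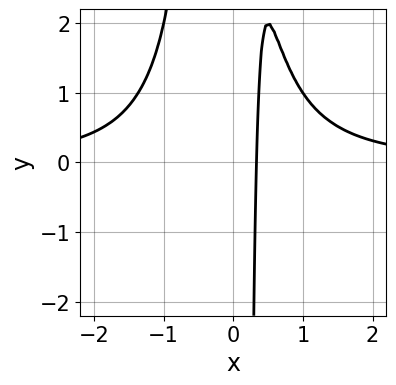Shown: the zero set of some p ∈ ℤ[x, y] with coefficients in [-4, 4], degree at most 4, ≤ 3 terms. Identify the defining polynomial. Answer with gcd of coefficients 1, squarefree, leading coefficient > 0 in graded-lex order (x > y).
1. deg p = 4. A generic line meets the curve in up to 4 points.
2. From the axis intercepts and sections: it misses every integer gridline on the y-axis.
3. These observations pin down the coefficients.

2*x^3*y - 3*x + 1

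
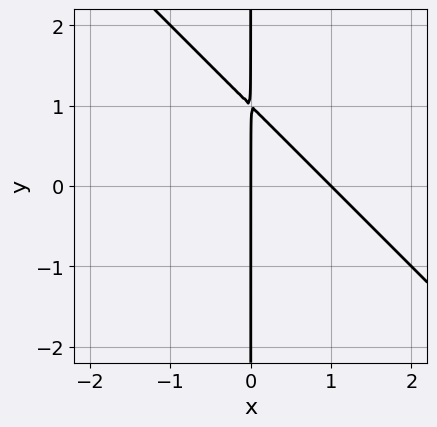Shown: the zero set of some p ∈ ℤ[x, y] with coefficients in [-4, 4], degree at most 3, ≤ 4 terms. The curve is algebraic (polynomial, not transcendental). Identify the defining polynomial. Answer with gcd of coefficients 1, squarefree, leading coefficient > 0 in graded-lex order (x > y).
1. The degree is 2 — a generic line meets the curve in up to 2 points.
2. From the visible intercepts: among the integer gridlines, it crosses the x-axis at x ∈ {0, 1}; the visible y-axis segment lies entirely on the curve.
3. Matching integer coefficients to the picture gives p.

x^2 + x*y - x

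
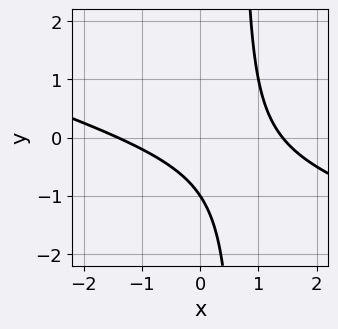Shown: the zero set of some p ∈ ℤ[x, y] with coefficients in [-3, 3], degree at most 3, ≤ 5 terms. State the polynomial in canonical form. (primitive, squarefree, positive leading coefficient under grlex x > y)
x^2 + 3*x*y - 2*y - 2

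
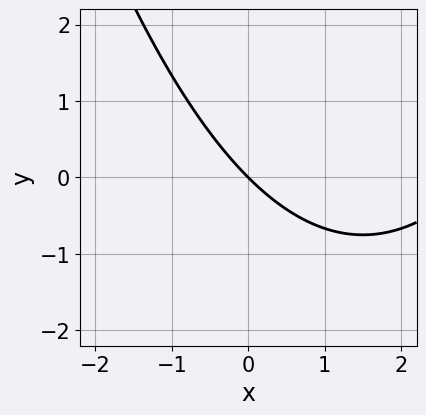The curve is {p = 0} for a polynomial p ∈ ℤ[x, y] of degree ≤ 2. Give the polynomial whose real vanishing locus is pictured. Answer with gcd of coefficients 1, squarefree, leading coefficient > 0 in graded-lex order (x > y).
x^2 - 3*x - 3*y

deg p = 2.
Checking where it meets the axes: it meets the x-axis at x = 0 (among the integer gridlines); it crosses the y-axis at the gridline y = 0.
These observations pin down the coefficients.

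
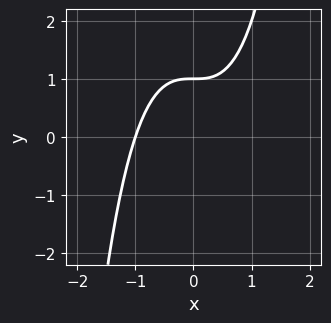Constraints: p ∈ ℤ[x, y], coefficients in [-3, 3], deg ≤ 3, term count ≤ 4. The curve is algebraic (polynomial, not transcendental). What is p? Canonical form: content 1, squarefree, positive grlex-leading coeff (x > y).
deg p = 3.
Against the integer gridlines: one y-axis crossing is at y = 1; it crosses the x-axis at the gridline x = -1.
Assembling these constraints gives the stated polynomial.

x^3 - y + 1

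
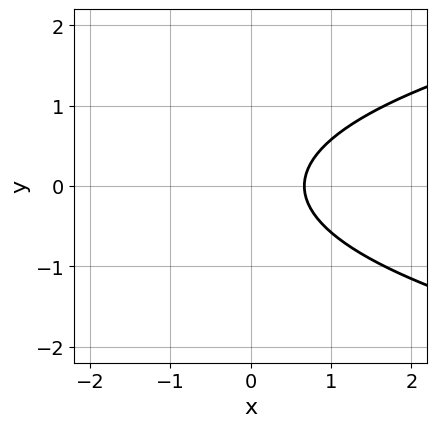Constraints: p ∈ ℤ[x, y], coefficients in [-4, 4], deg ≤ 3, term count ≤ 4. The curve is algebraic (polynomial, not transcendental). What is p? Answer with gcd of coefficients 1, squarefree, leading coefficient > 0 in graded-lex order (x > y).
1. deg p = 2. A generic line meets the curve in up to 2 points.
2. Symmetries: the y ↦ −y reflection is a symmetry, so y appears only in even powers.
3. Observable constraints: no y-intercept at any integer in the box.
4. These observations pin down the coefficients.

3*y^2 - 3*x + 2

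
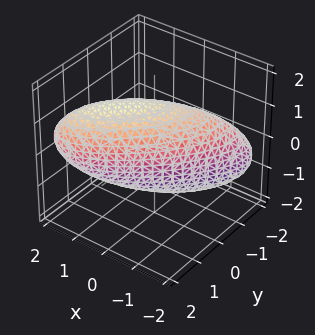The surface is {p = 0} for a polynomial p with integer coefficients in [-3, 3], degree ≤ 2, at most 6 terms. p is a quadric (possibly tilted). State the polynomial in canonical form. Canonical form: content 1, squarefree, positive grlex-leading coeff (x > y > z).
2*x^2 - 3*x*y - x*z + 2*y^2 + 2*z^2 - 3

Degree: the shape is more complex than any degree-1 surface, so deg p = 2.
Solving for integer coefficients yields p as stated.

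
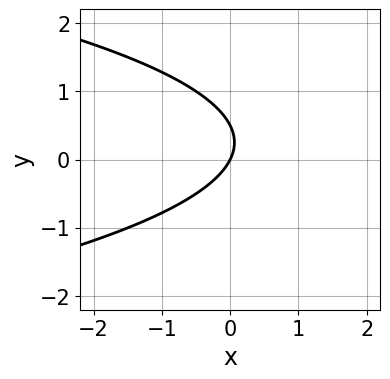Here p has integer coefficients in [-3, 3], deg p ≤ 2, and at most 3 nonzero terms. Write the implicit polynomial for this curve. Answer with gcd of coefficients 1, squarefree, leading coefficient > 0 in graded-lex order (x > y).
deg p = 2. A generic line meets the curve in up to 2 points.
Observable constraints: it meets the y-axis at y = 0 (among the integer gridlines); it crosses the x-axis at the gridline x = 0.
Putting this together gives p.

2*y^2 + 2*x - y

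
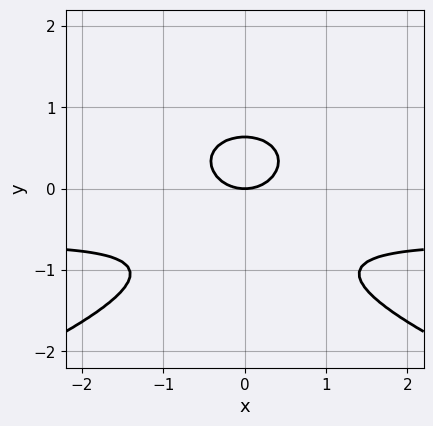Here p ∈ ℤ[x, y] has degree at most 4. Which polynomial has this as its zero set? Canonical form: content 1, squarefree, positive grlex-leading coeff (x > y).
(a) deg p = 4.
(b) Symmetries: mirror symmetry x ↦ −x ⇒ only even powers of x.
(c) Against the integer gridlines: it crosses the x-axis at the gridline x = 0; one y-axis crossing is at y = 0.
(d) Fitting integer coefficients to these (and the overall shape) gives p.

3*y^4 + 3*x^2*y + 3*y^3 + 2*x^2 - 2*y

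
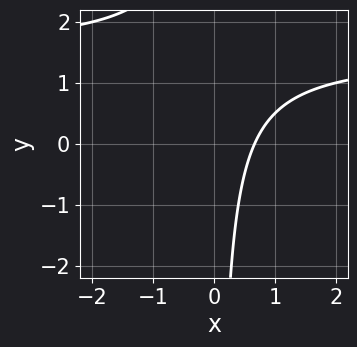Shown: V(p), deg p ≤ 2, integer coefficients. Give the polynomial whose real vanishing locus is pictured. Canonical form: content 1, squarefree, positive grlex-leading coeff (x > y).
First, deg p = 2.
Then, against the integer gridlines: no y-intercept at any integer in the box.
Finally, together with the visible shape, these determine p as stated.

2*x*y - 3*x + 2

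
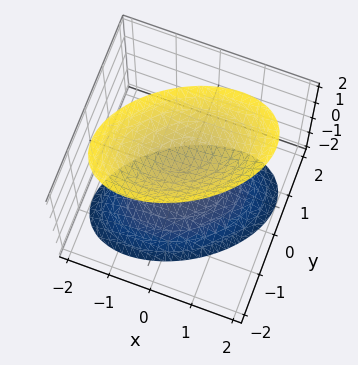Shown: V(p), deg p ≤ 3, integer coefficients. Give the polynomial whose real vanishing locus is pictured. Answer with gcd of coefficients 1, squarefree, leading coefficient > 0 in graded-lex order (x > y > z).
2*x^2 - 2*x*y + 3*y^2 - 2*z^2 + 3

(a) There are 2 components. Treating them together as one polynomial.
(b) deg p = 2. A generic line meets the surface in up to 2 points.
(c) Checking where it meets the axes: no y-intercept at any integer in the box; no x-intercept at any integer in the box.
(d) Fitting integer coefficients to these (and the overall shape) gives p.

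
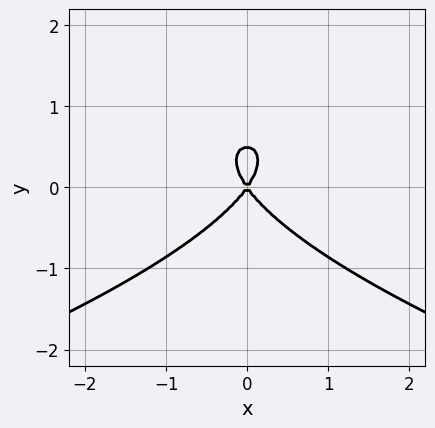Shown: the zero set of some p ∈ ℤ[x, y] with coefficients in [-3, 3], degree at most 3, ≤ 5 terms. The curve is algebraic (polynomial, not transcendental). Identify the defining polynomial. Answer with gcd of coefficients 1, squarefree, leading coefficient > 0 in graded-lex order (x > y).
1. deg p = 3. A generic line meets the curve in up to 3 points.
2. Symmetries: the x ↦ −x reflection is a symmetry, so x appears only in even powers.
3. Observable constraints: it crosses the x-axis at the gridline x = 0; it crosses the y-axis at the gridline y = 0.
4. Fitting integer coefficients to these (and the overall shape) gives p.

2*y^3 + 2*x^2 - y^2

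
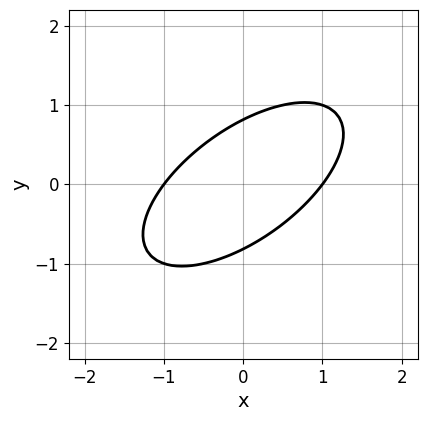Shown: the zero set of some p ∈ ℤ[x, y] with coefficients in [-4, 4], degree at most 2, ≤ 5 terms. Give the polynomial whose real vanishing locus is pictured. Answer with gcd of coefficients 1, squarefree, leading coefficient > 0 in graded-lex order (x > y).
1. Degree: the shape is more complex than any degree-1 curve, so deg p = 2.
2. Checking where it meets the axes: among the integer gridlines, it crosses the x-axis at x ∈ {-1, 1}.
3. Fitting integer coefficients to these (and the overall shape) gives p.

2*x^2 - 3*x*y + 3*y^2 - 2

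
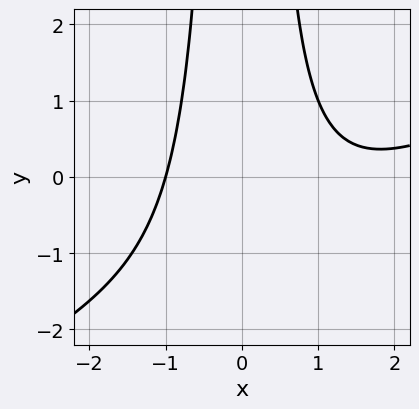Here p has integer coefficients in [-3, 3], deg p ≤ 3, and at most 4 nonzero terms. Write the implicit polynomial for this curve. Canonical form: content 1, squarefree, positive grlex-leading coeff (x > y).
First, the degree is 3 — a generic line meets the curve in up to 3 points.
Next, against the integer gridlines: it meets the x-axis at x = -1 (among the integer gridlines); no y-intercept at any integer in the box.
Finally, together with the visible shape, these determine p as stated.

x^3 - 2*x^2*y - 2*x^2 + 3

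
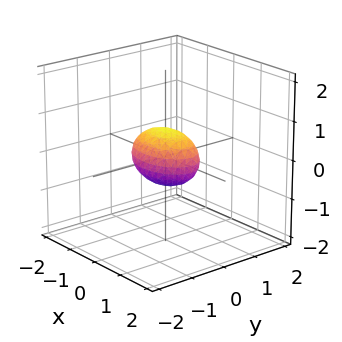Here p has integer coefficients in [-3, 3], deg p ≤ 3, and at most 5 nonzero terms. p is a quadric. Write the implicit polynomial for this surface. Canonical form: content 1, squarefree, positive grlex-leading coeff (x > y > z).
x^2 + 2*y^2 + 2*z^2 - 1

(a) deg p = 2. Bounded and convex; a quadric.
(b) Symmetries: the y ↦ −y reflection is a symmetry, so y appears only in even powers; it's symmetric under z → −z, forcing even powers of z; mirror symmetry x ↦ −x ⇒ only even powers of x.
(c) Against the integer gridlines: among the integer gridlines, it crosses the x-axis at x ∈ {-1, 1}.
(d) These observations pin down the coefficients.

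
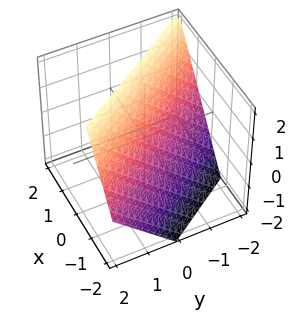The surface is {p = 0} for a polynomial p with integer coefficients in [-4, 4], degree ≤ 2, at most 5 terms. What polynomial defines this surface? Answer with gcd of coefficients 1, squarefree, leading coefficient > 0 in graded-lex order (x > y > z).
(a) Degree: every cross-section is a straight line — this is a plane, so deg p = 1.
(b) From the visible intercepts: it crosses the z-axis at the gridline z = 1; one y-axis crossing is at y = -1.
(c) Together with the visible shape, these determine p as stated.

3*x + 2*y - 2*z + 2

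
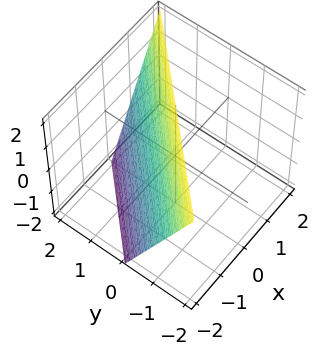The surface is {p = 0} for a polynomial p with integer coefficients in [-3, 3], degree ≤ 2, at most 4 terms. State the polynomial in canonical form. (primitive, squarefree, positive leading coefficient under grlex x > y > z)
Degree: every cross-section is a straight line — this is a plane, so deg p = 1.
From the axis intercepts and sections: it meets the y-axis at y = 1 (among the integer gridlines); it crosses the z-axis at the gridline z = 2; it meets the x-axis at x = -1 (among the integer gridlines).
Together with the visible shape, these determine p as stated.

2*x - 2*y - z + 2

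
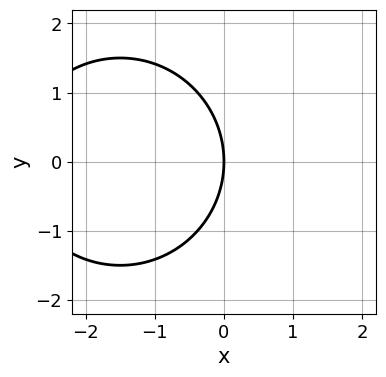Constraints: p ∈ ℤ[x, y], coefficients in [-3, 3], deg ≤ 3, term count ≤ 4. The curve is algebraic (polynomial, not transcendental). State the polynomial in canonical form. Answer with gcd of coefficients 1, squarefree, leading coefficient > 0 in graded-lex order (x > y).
x^2 + y^2 + 3*x

Degree: no degree-1 curve has this shape, so deg p = 2.
Symmetries: the y ↦ −y reflection is a symmetry, so y appears only in even powers.
Observable constraints: it crosses the x-axis at the gridline x = 0; it crosses the y-axis at the gridline y = 0.
Solving for integer coefficients yields p as stated.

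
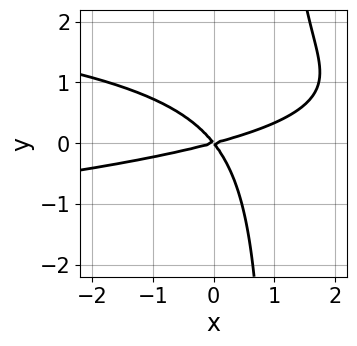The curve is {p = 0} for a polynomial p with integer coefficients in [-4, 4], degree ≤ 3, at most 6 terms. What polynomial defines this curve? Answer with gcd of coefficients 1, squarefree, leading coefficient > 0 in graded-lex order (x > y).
First, the degree is 3 — no degree-2 curve has this shape.
Next, observable constraints: it meets the x-axis at x = 0 (among the integer gridlines); it meets the y-axis at y = 0 (among the integer gridlines).
Finally, these observations pin down the coefficients.

3*x*y^2 + x^2 - 3*x*y - 3*y^2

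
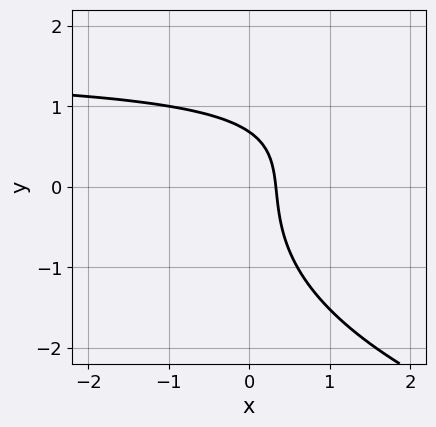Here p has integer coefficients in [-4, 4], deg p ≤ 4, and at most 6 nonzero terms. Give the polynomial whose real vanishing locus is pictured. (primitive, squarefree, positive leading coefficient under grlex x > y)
y^3 - 2*x*y + 3*x + y - 1

First, degree: the shape is more complex than any degree-2 curve, so deg p = 3.
Finally, putting this together gives p.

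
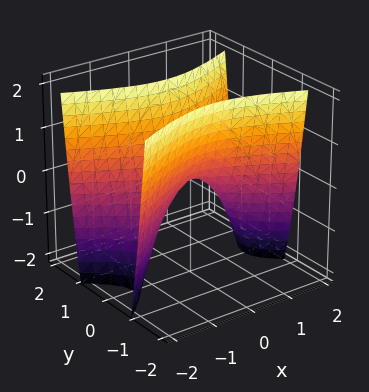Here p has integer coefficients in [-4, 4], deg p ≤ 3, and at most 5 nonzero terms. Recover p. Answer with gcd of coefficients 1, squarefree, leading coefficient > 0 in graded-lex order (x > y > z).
x^2 - 3*y^2 + z

(a) The degree is 2 — a saddle surface; a quadric.
(b) Symmetries: mirror symmetry x ↦ −x ⇒ only even powers of x; mirror symmetry y ↦ −y ⇒ only even powers of y.
(c) Checking where it meets the axes: one x-axis crossing is at x = 0; one z-axis crossing is at z = 0; it crosses the y-axis at the gridline y = 0.
(d) Solving for integer coefficients yields p as stated.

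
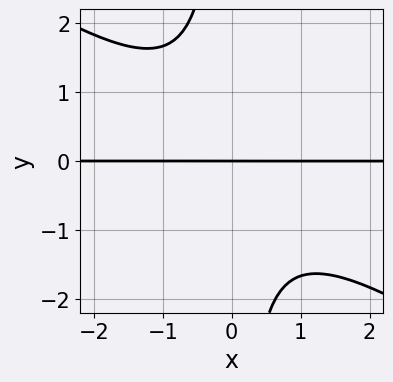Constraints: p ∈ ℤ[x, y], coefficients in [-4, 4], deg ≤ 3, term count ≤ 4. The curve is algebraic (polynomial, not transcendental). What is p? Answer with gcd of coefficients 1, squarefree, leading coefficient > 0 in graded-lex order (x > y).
(a) deg p = 3. A generic line meets the curve in up to 3 points.
(b) Reading off the gridlines: the visible x-axis segment lies entirely on the curve; it meets the y-axis at y = 0 (among the integer gridlines).
(c) Solving for integer coefficients yields p as stated.

2*x^2*y + 3*x*y^2 + 3*y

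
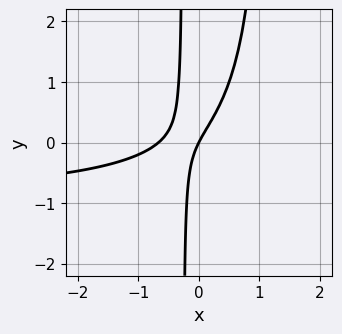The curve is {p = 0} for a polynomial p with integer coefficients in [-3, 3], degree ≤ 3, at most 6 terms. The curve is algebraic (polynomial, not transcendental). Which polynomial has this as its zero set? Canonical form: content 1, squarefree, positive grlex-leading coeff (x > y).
3*x^2*y + 3*x^2 - 3*x*y + 2*x - y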